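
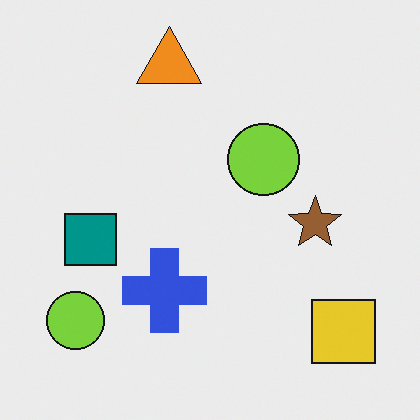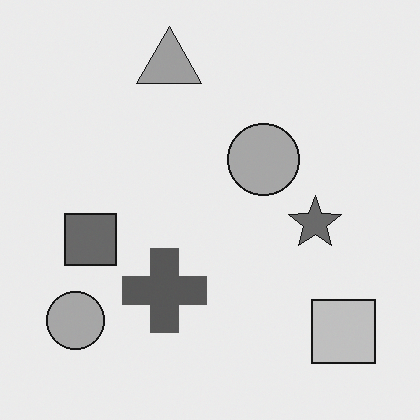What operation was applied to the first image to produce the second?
Converted to grayscale.

All color is removed — every shape is now a shade of grey.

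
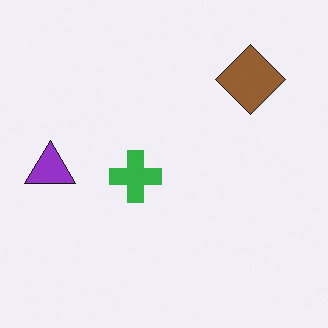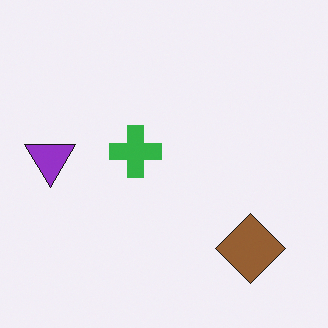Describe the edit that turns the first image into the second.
The image was flipped vertically (top ↔ bottom).

The brown diamond is in the top-right of the first image and the bottom-right of the second — shapes on opposite sides of the horizontal midline have swapped in a mirror flip.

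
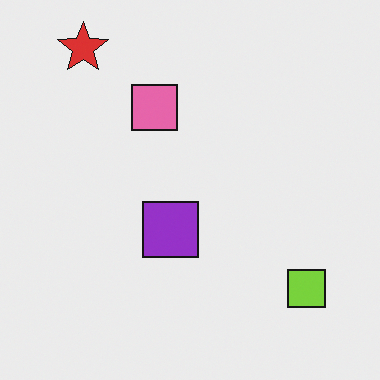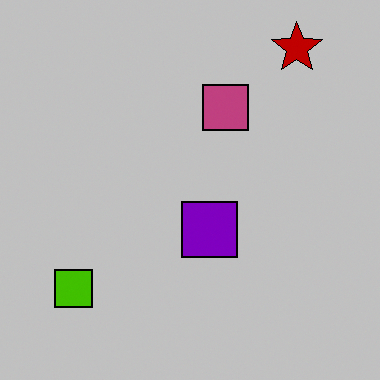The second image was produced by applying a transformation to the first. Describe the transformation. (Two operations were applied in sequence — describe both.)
This is the original image flipped horizontally (left ↔ right), then heavily posterized to just a handful of flat colors.

The lime square is in the bottom-right of the first image and the bottom-left of the second — shapes on opposite sides of the vertical midline have swapped in a mirror flip. Each flat color has snapped to a coarser quantized level — most visibly, the near-white background has dropped to a flat grey.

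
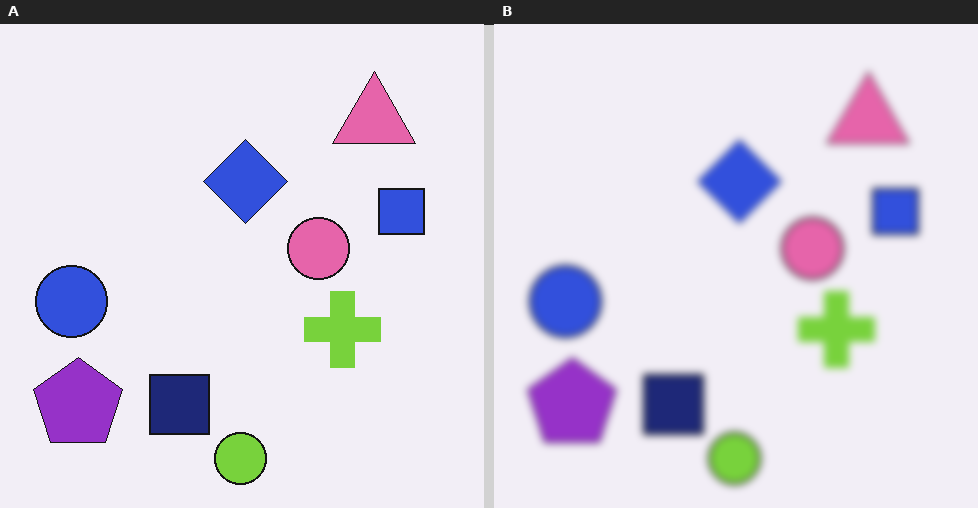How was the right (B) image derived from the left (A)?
It was moderately blurred.

Shape edges and outlines are uniformly softened across the whole image.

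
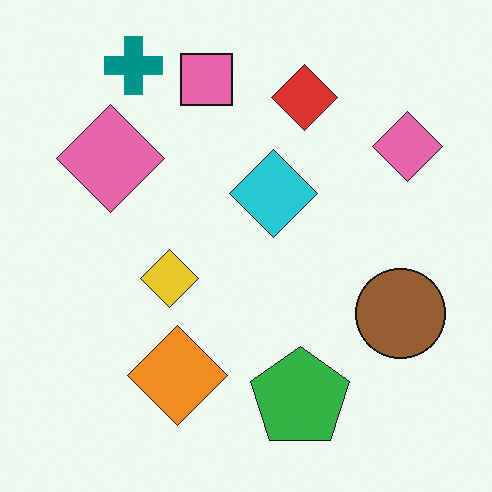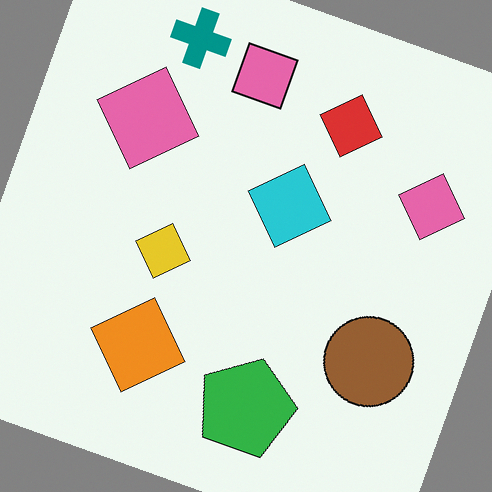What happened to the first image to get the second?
This is the original image rotated clockwise by a clearly visible amount.

Every shape is tilted by the same angle and the image corners show triangular fill wedges — a whole-image rotation by a non-right angle.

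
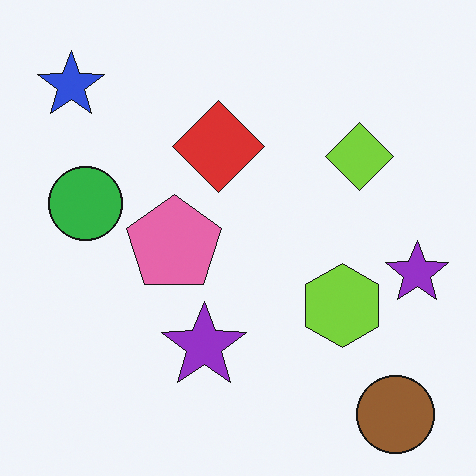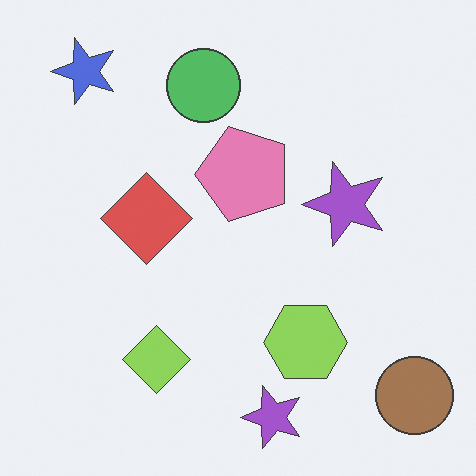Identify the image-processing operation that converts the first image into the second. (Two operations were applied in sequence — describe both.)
It was given slightly reduced contrast, then transposed (reflected across the top-left ↔ bottom-right diagonal).

Tones are pushed toward mid-grey across the whole image — a global contrast change. Shapes have swapped their row and column positions — what was in the top-right is now in the bottom-left — a diagonal reflection.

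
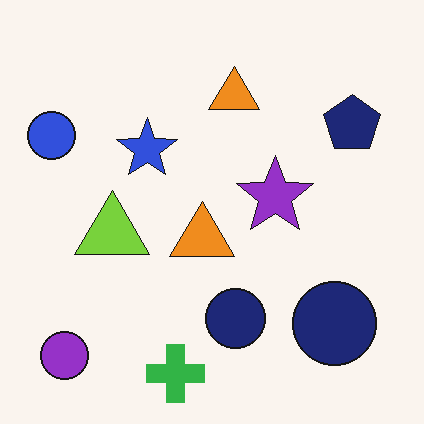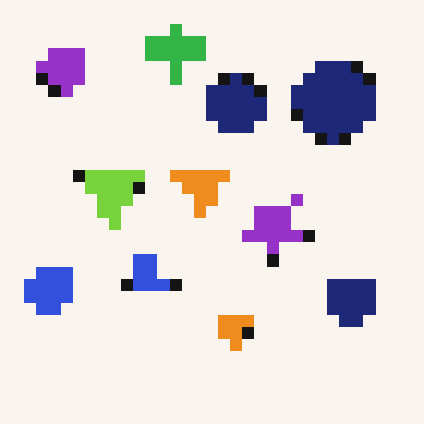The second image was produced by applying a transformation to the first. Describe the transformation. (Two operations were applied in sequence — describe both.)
Flipped vertically (top ↔ bottom), then heavily pixelated into large blocks.

The green cross is in the bottom of the first image and the top of the second — shapes on opposite sides of the horizontal midline have swapped in a mirror flip. Shapes are reduced to large square blocks; fine edges and outlines are lost — a downscale-then-upscale (mosaic) effect.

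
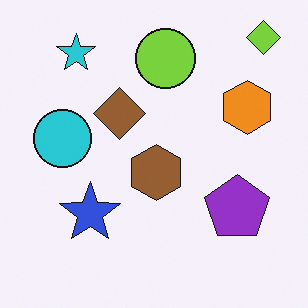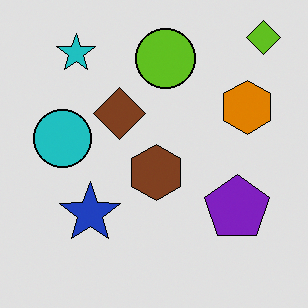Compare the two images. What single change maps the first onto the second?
The image was moderately posterized.

Each flat color has snapped to a coarser quantized level — most visibly, the near-white background has dropped to a flat grey.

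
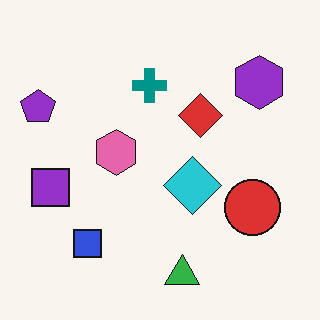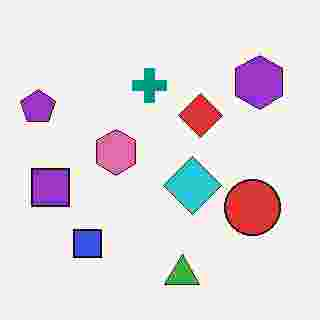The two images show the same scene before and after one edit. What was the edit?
Heavily JPEG-compressed with obvious blocking artifacts.

Blocky 8×8 compression artifacts appear around shape edges and the flat background shows ringing — characteristic JPEG degradation.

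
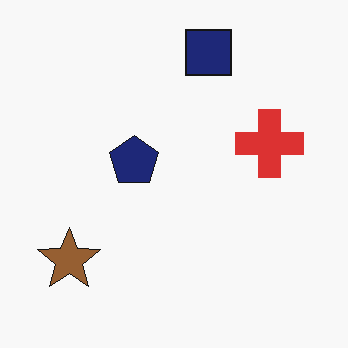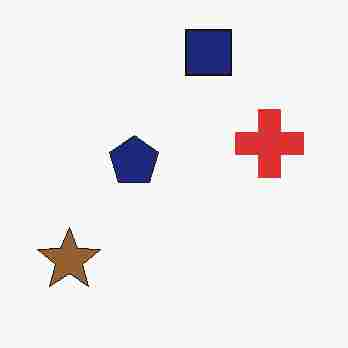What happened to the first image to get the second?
The image was degraded with heavy JPEG compression.

Blocky 8×8 compression artifacts appear around shape edges and the flat background shows ringing — characteristic JPEG degradation.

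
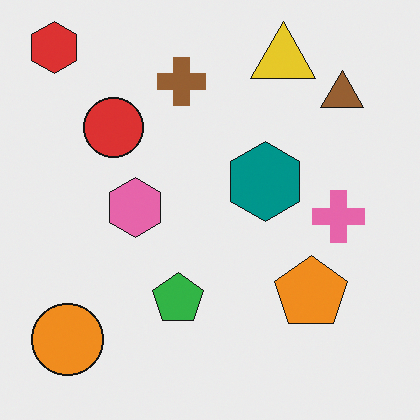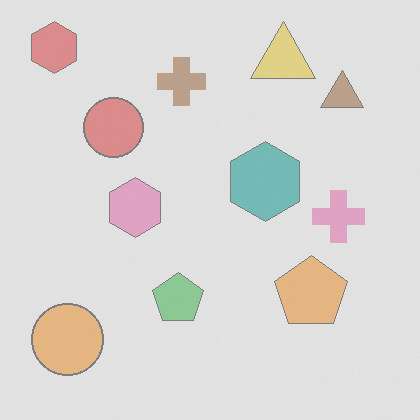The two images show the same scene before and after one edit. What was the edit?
The transformation is: washed out (contrast reduced).

Tones are pushed toward mid-grey across the whole image — a global contrast change.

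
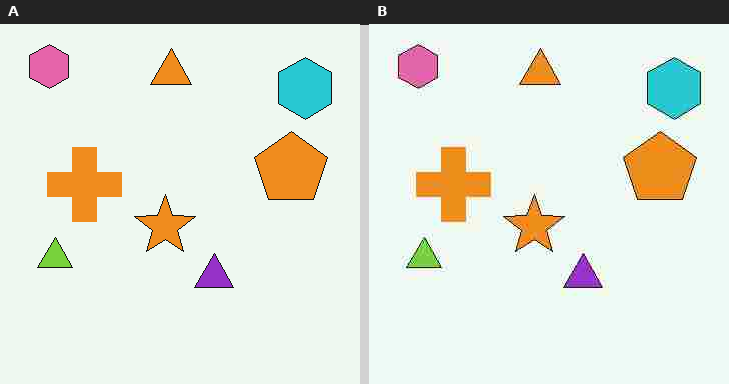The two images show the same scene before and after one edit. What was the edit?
It was degraded with heavy JPEG compression.

Blocky 8×8 compression artifacts appear around shape edges and the flat background shows ringing — characteristic JPEG degradation.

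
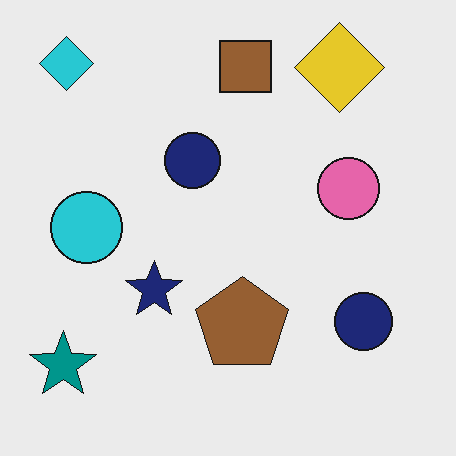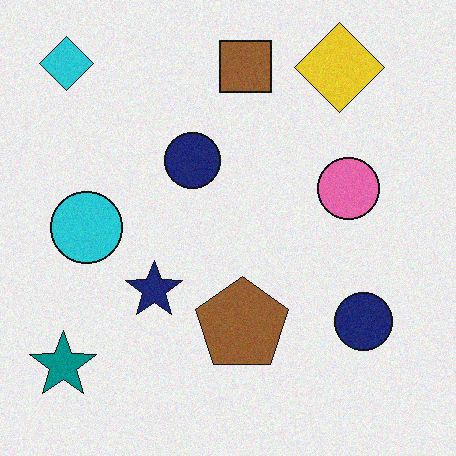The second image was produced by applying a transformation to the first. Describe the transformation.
The transformation is: degraded with subtle gaussian noise.

Random speckle covers the whole image, including the flat background.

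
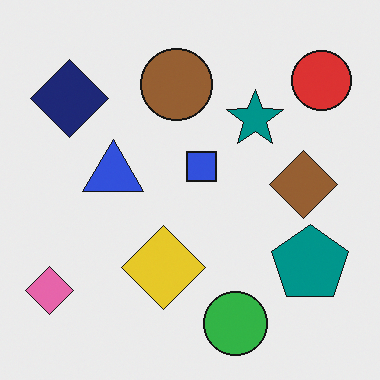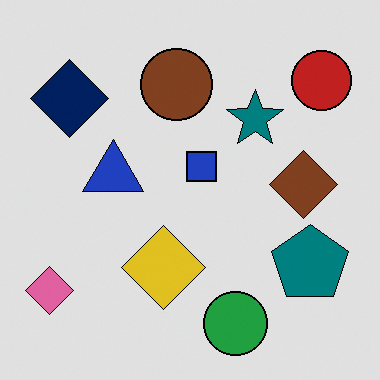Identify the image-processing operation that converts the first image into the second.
The second image is the first moderately posterized.

Each flat color has snapped to a coarser quantized level — most visibly, the near-white background has dropped to a flat grey.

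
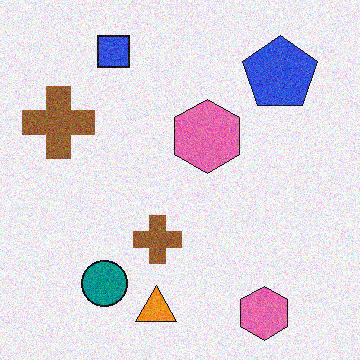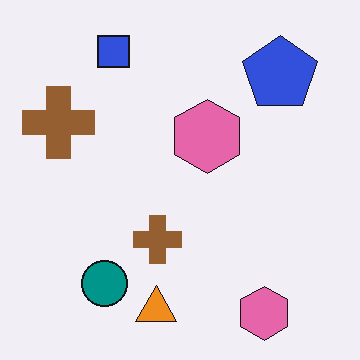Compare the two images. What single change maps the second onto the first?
This is the original image degraded with visible gaussian noise.

Random speckle covers the whole image, including the flat background.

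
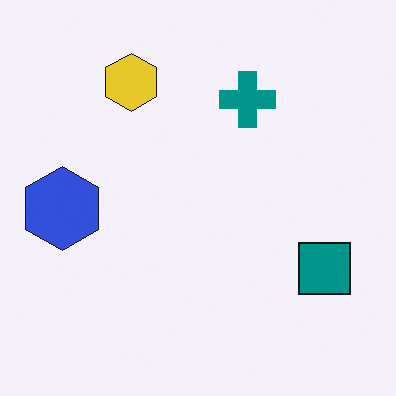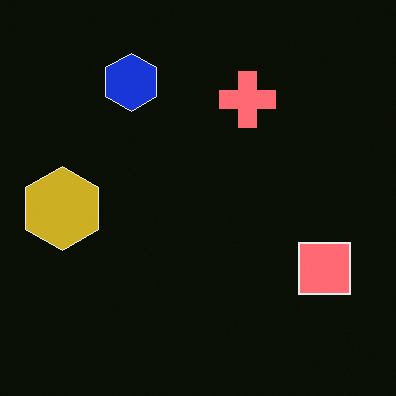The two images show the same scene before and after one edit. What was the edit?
The second image is the first color-inverted (negative).

The light background has become dark and every shape's color is its complement — a photographic negative.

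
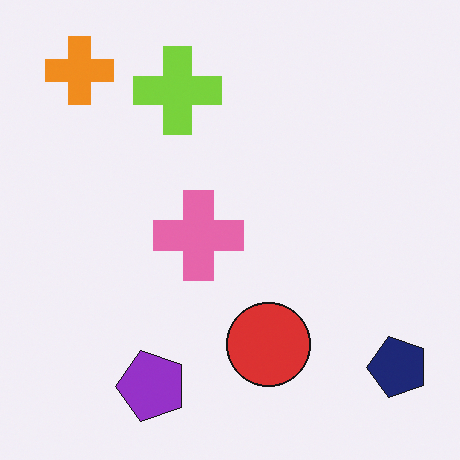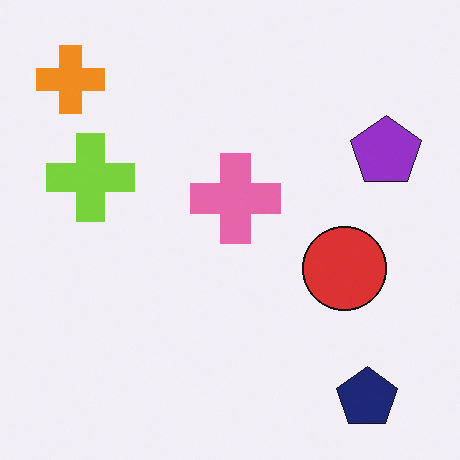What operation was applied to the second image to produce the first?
It was transposed (reflected across the top-left ↔ bottom-right diagonal).

Shapes have swapped their row and column positions — what was in the top-right is now in the bottom-left — a diagonal reflection.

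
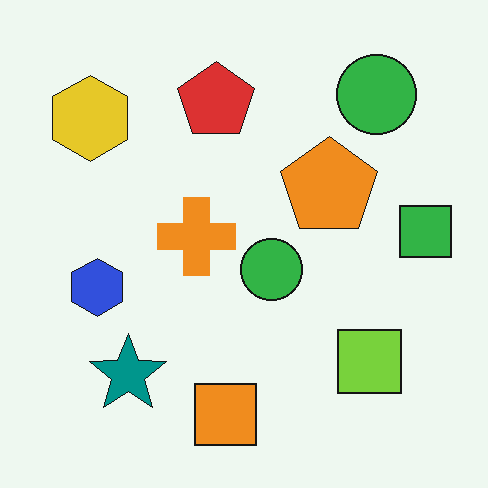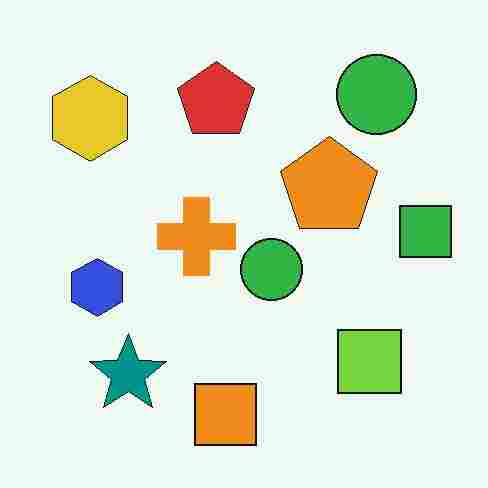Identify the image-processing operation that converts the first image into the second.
It was heavily JPEG-compressed with obvious blocking artifacts.

Blocky 8×8 compression artifacts appear around shape edges and the flat background shows ringing — characteristic JPEG degradation.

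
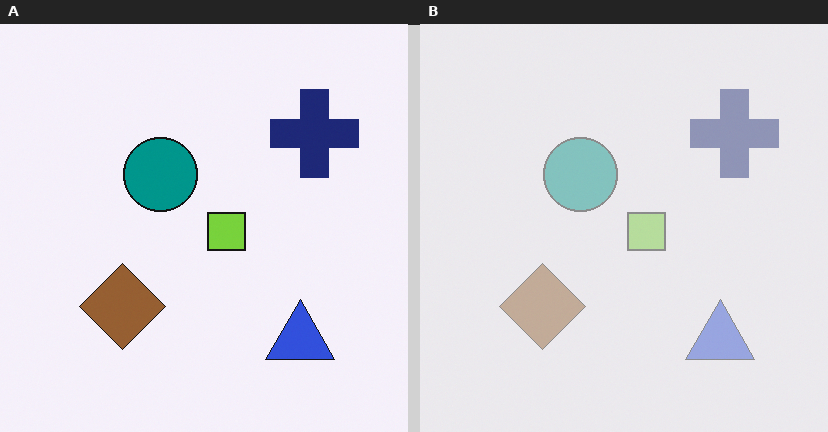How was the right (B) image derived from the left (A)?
Given much lower contrast.

Tones are pushed toward mid-grey across the whole image — a global contrast change.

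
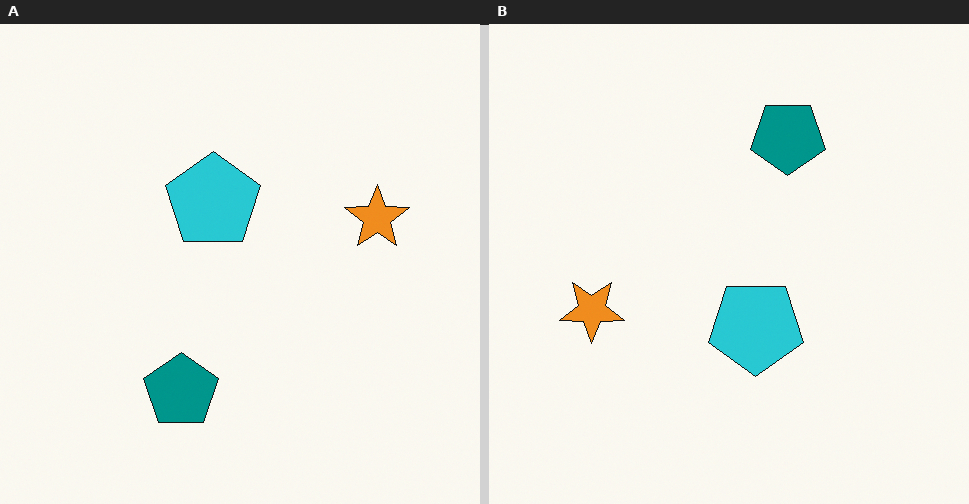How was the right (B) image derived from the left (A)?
The image was rotated 180°.

The orange star sits in the right of the left (A) image and the left of the right (B) — consistent with a whole-image 180° rotation.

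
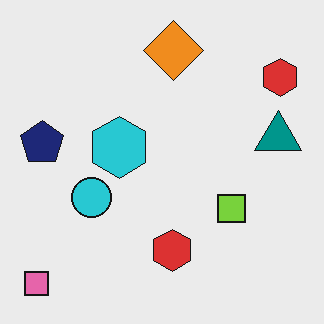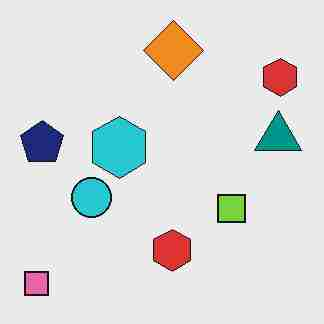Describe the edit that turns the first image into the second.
The second image is the first heavily JPEG-compressed with obvious blocking artifacts.

Blocky 8×8 compression artifacts appear around shape edges and the flat background shows ringing — characteristic JPEG degradation.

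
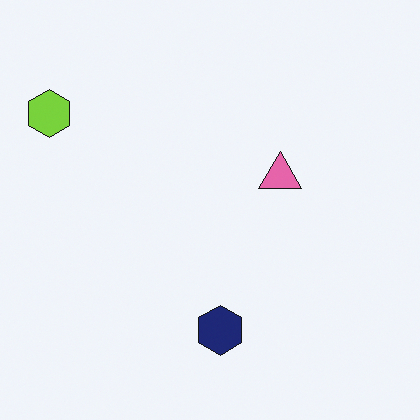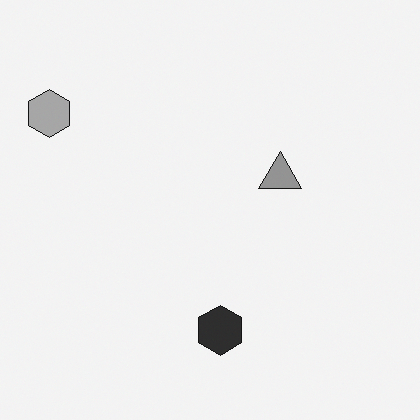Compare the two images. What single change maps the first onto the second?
The transformation is: converted to grayscale.

All color is removed — every shape is now a shade of grey.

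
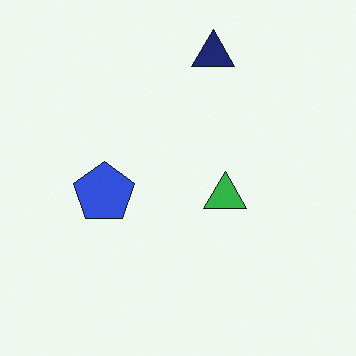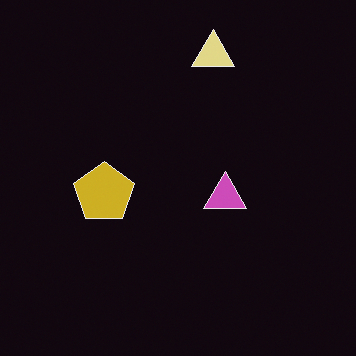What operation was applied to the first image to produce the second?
The second image is the first color-inverted (negative).

The light background has become dark and every shape's color is its complement — a photographic negative.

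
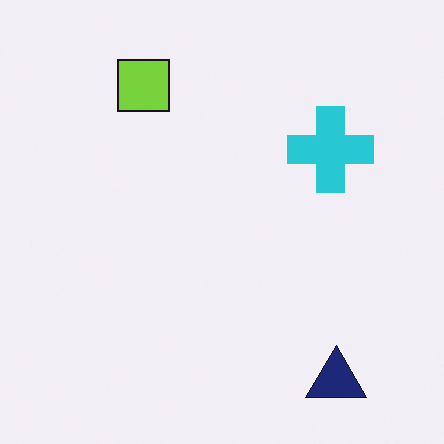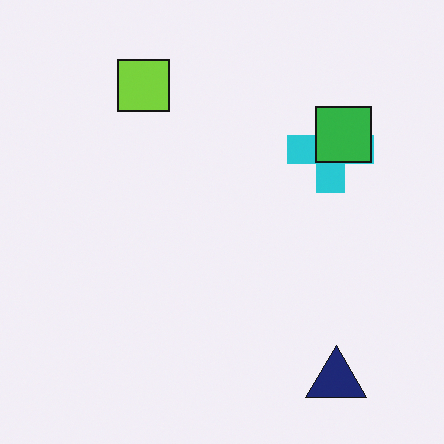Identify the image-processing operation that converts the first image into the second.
Overlaid with an additional green square.

A green square appears in the second image that is absent from the first.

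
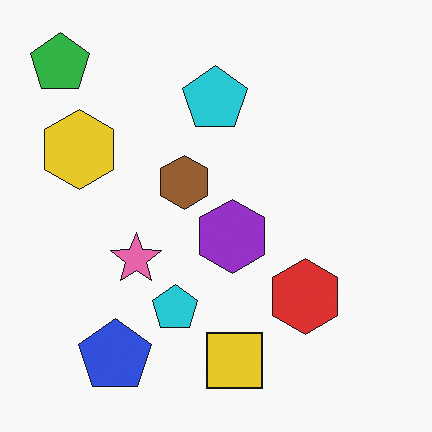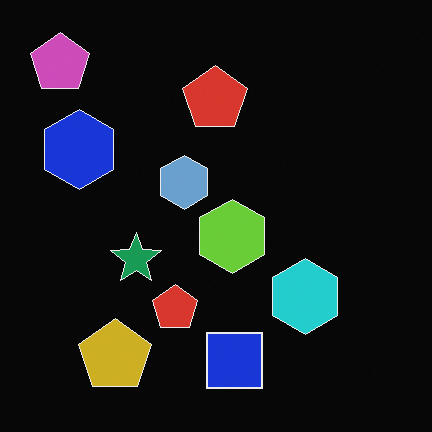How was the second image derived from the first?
It was color-inverted (negative).

The light background has become dark and every shape's color is its complement — a photographic negative.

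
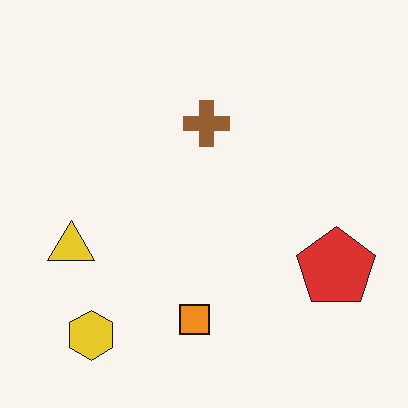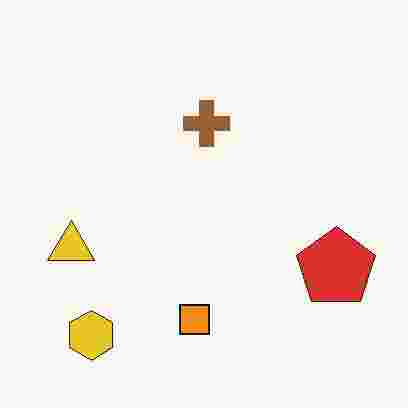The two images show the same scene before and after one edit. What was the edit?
The transformation is: heavily JPEG-compressed with obvious blocking artifacts.

Blocky 8×8 compression artifacts appear around shape edges and the flat background shows ringing — characteristic JPEG degradation.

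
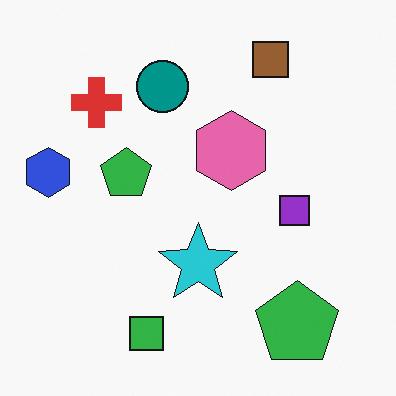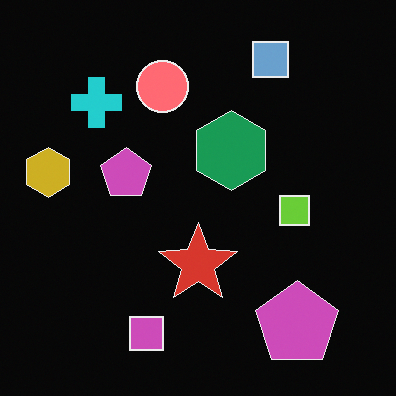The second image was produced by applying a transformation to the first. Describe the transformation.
It was color-inverted (negative).

The light background has become dark and every shape's color is its complement — a photographic negative.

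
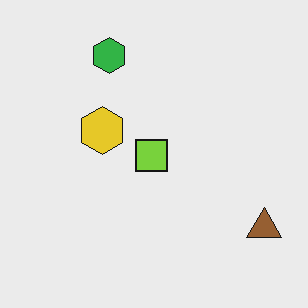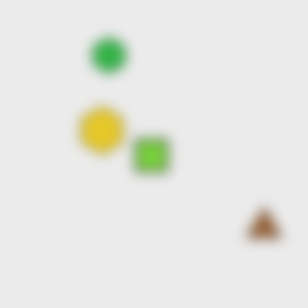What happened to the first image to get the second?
The second image is the first strongly gaussian-blurred.

Shape edges and outlines are uniformly softened across the whole image.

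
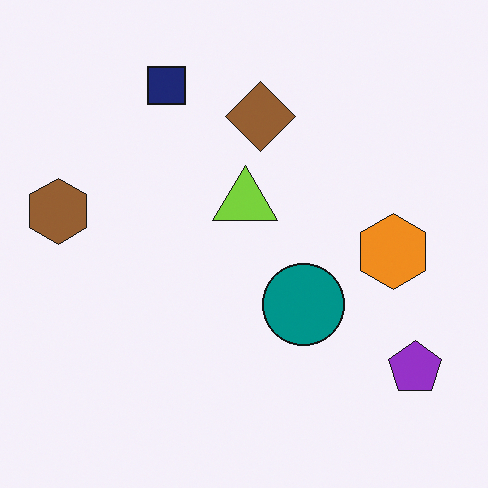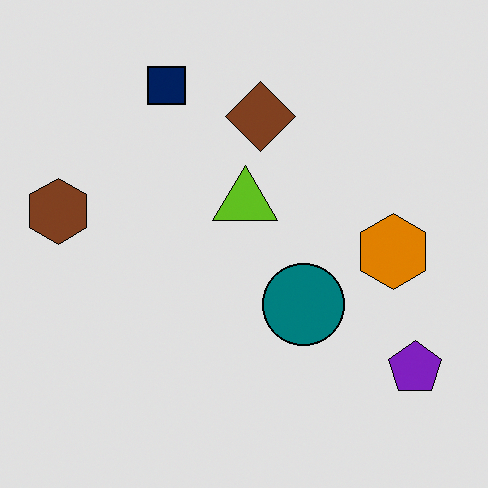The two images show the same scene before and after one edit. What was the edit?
The image was moderately posterized.

Each flat color has snapped to a coarser quantized level — most visibly, the near-white background has dropped to a flat grey.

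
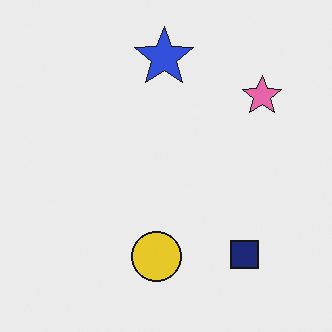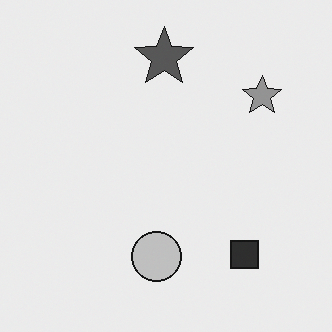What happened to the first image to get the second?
The second image is the first converted to grayscale.

All color is removed — every shape is now a shade of grey.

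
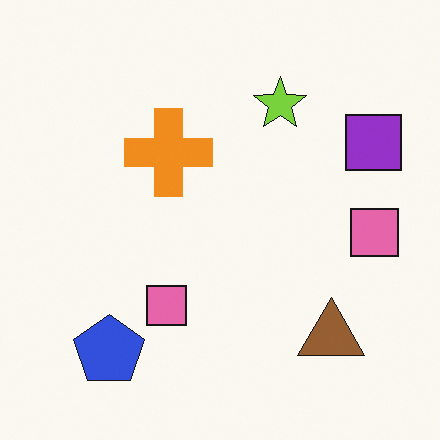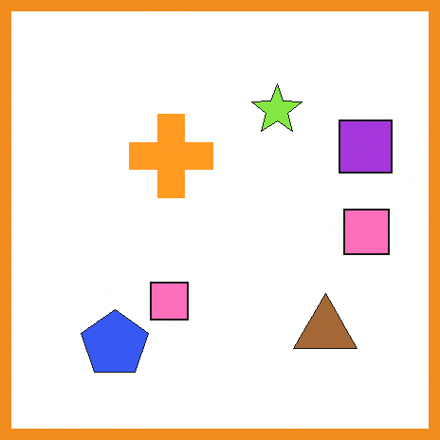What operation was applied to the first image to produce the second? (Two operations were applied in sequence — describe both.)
The second image is the first brightened a little, then framed with a orange border.

Every pixel — background and shapes alike — is uniformly brightened. A solid orange frame runs around the edge of the second image, with the content slightly shrunk inside it.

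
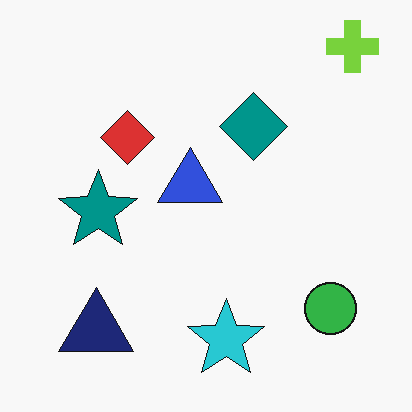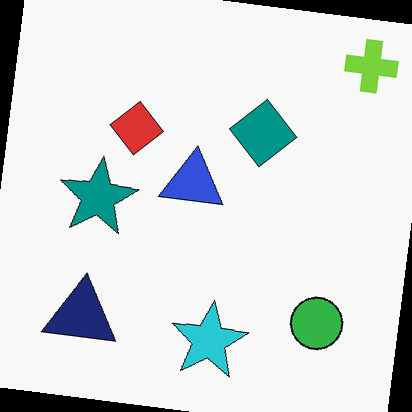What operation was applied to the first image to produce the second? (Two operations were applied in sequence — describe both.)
This is the original image rotated clockwise by a small amount, then given moderate JPEG compression.

Every shape is tilted by the same angle and the image corners show triangular fill wedges — a whole-image rotation by a non-right angle. Blocky 8×8 compression artifacts appear around shape edges and the flat background shows ringing — characteristic JPEG degradation.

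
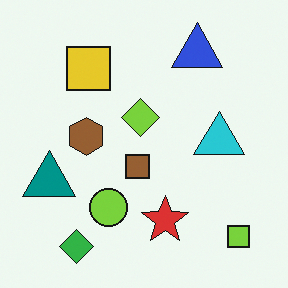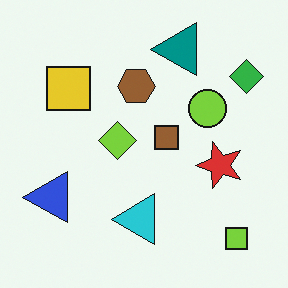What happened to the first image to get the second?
This is the original image transposed (reflected across the top-left ↔ bottom-right diagonal).

Shapes have swapped their row and column positions — what was in the top-right is now in the bottom-left — a diagonal reflection.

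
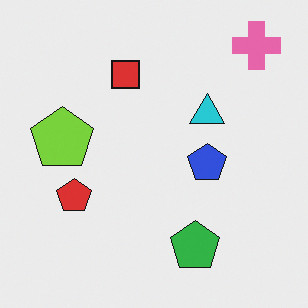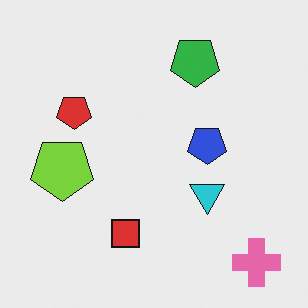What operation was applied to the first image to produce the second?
The second image is the first flipped vertically (top ↔ bottom).

The pink cross is in the top-right of the first image and the bottom-right of the second — shapes on opposite sides of the horizontal midline have swapped in a mirror flip.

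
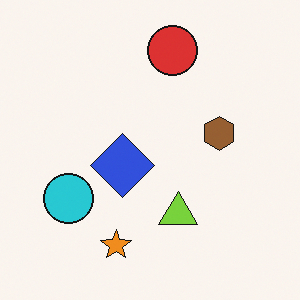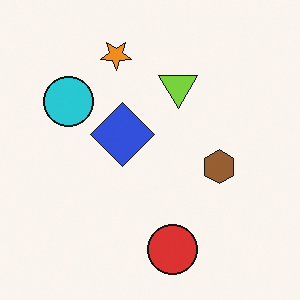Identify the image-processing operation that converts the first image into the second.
The second image is the first flipped vertically (top ↔ bottom).

The red circle is in the top of the first image and the bottom of the second — shapes on opposite sides of the horizontal midline have swapped in a mirror flip.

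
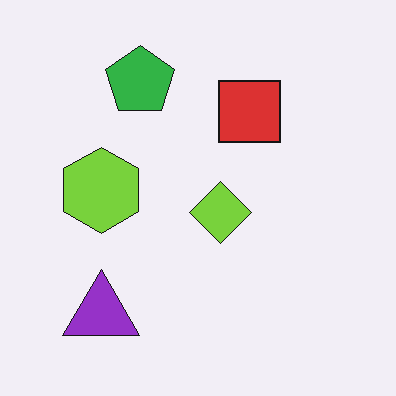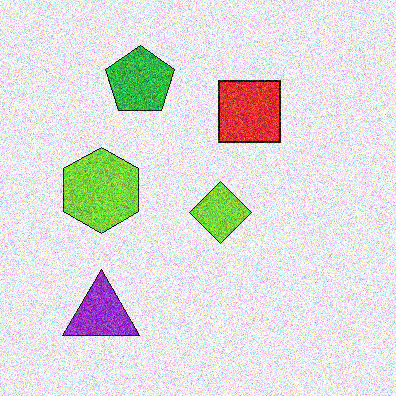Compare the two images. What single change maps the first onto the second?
Degraded with strong gaussian noise.

Random speckle covers the whole image, including the flat background.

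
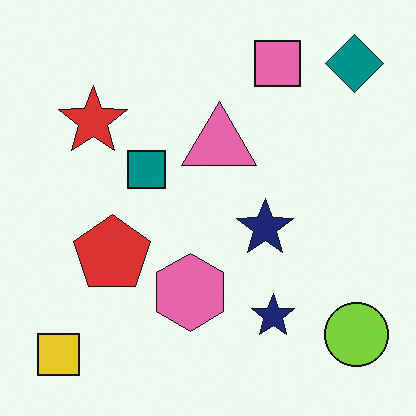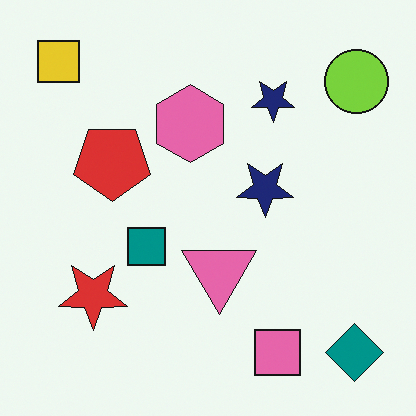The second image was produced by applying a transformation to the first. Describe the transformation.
The second image is the first flipped vertically (top ↔ bottom).

The yellow square is in the bottom-left of the first image and the top-left of the second — shapes on opposite sides of the horizontal midline have swapped in a mirror flip.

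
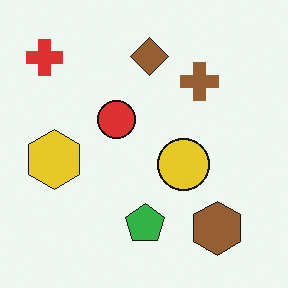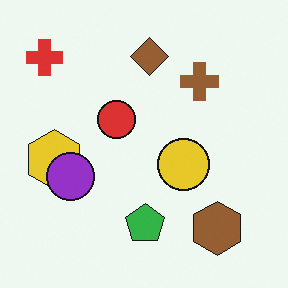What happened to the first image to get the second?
It was overlaid with an additional purple circle.

A purple circle appears in the second image that is absent from the first.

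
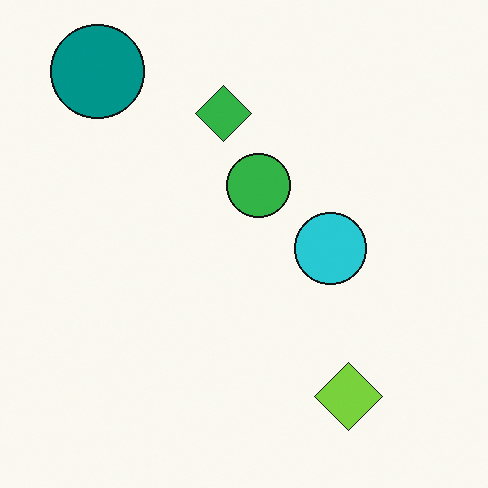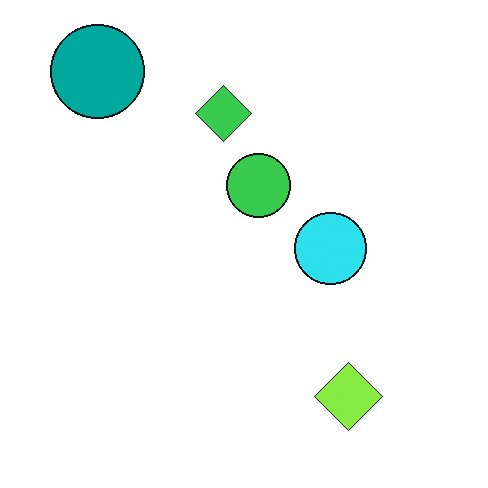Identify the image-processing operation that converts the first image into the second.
It was slightly brightened.

Every pixel — background and shapes alike — is uniformly brightened.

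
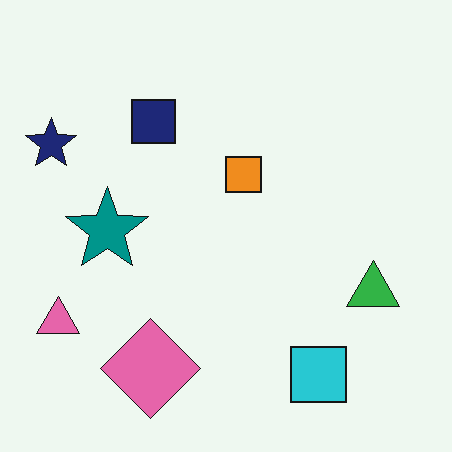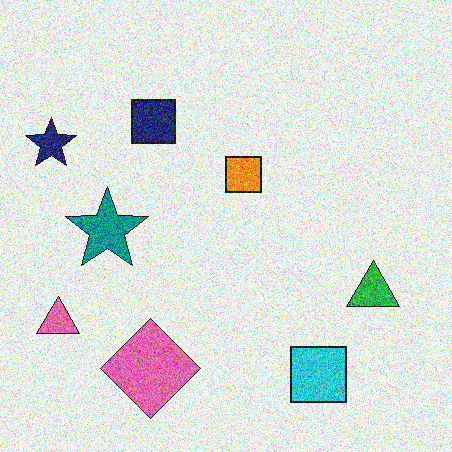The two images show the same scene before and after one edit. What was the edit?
It was degraded with strong gaussian noise.

Random speckle covers the whole image, including the flat background.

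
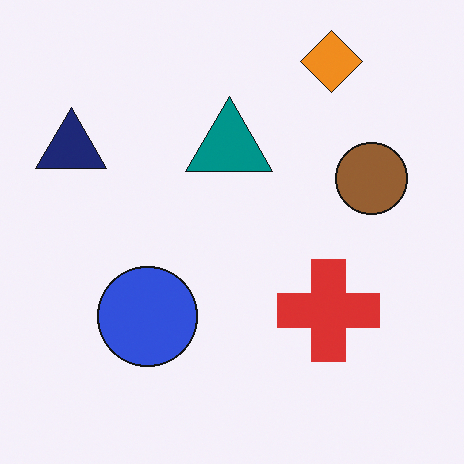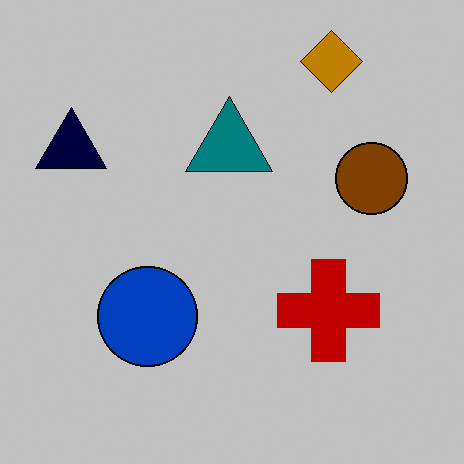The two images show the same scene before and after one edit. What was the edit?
The second image is the first heavily posterized to just a handful of flat colors.

Each flat color has snapped to a coarser quantized level — most visibly, the near-white background has dropped to a flat grey.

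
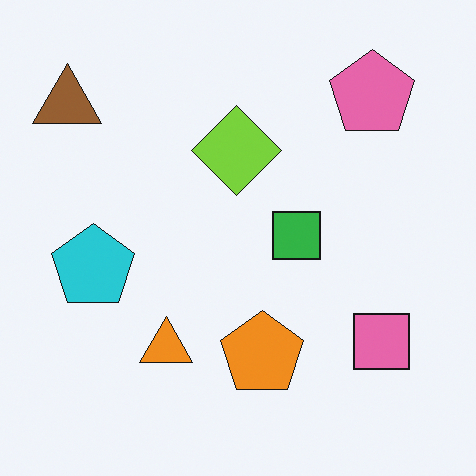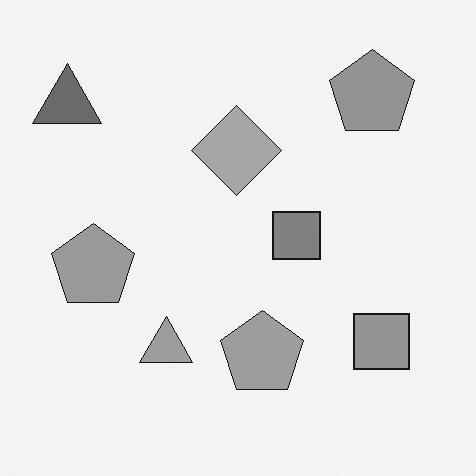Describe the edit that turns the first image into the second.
The image was converted to grayscale.

All color is removed — every shape is now a shade of grey.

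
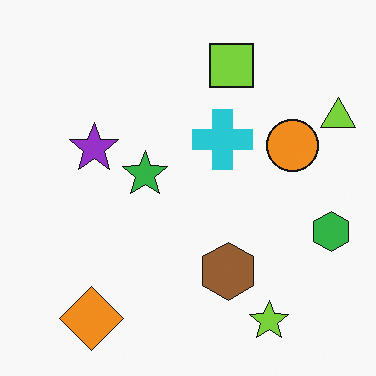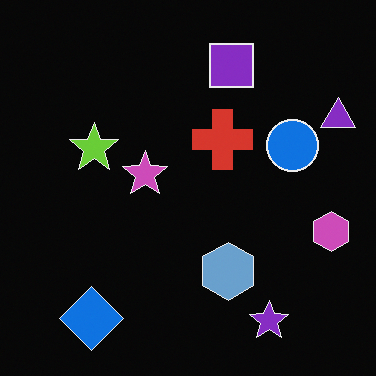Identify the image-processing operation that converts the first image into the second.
The transformation is: color-inverted (negative).

The light background has become dark and every shape's color is its complement — a photographic negative.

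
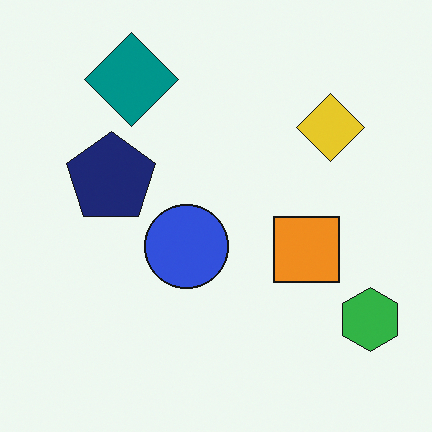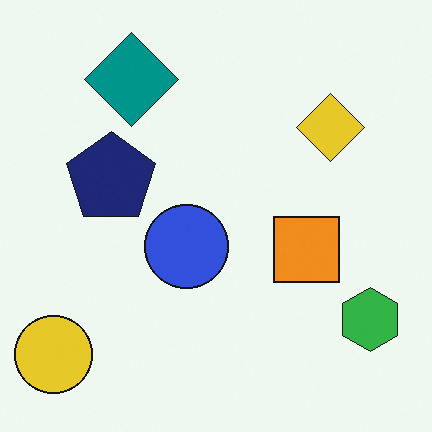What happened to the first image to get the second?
This is the original image overlaid with an additional yellow circle.

A yellow circle appears in the second image that is absent from the first.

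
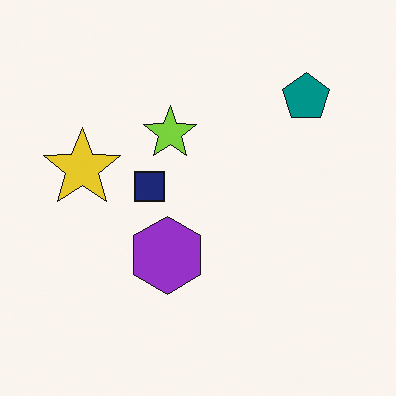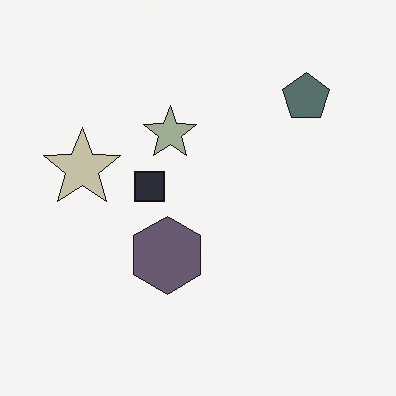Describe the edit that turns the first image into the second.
The image was heavily desaturated.

All colors are more muted and greyish — a global saturation change.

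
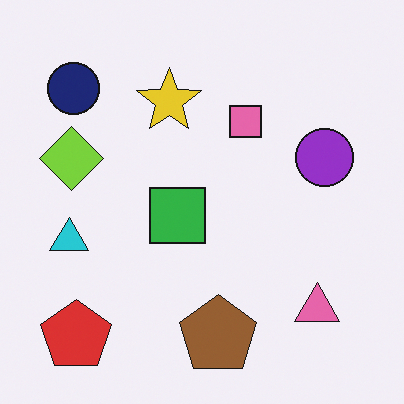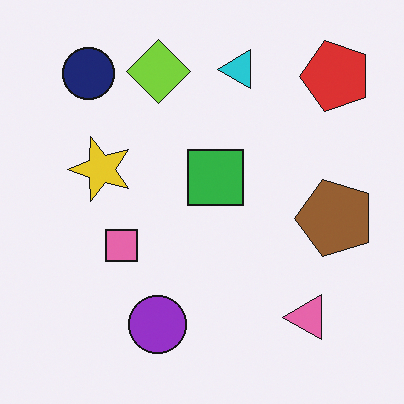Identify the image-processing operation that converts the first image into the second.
Transposed (reflected across the top-left ↔ bottom-right diagonal).

Shapes have swapped their row and column positions — what was in the top-right is now in the bottom-left — a diagonal reflection.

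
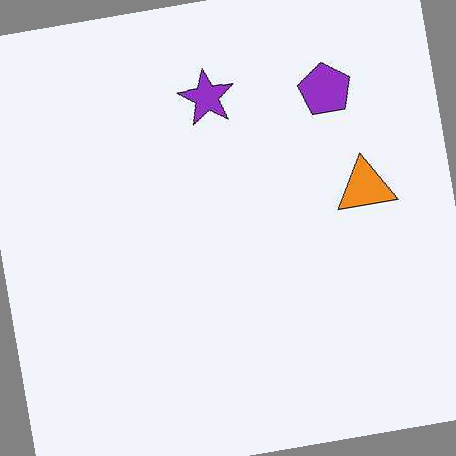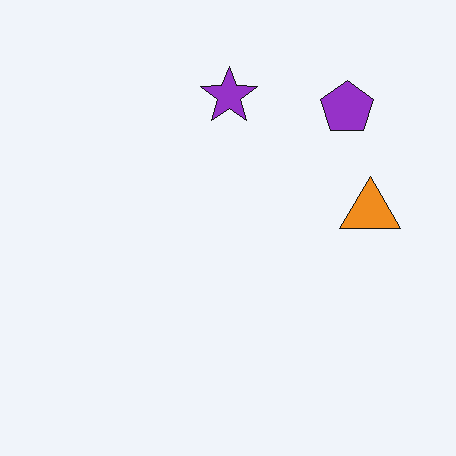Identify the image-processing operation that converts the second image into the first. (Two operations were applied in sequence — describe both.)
Given moderate JPEG compression, then rotated counter-clockwise by a slight angle.

Blocky 8×8 compression artifacts appear around shape edges and the flat background shows ringing — characteristic JPEG degradation. Every shape is tilted by the same angle and the image corners show triangular fill wedges — a whole-image rotation by a non-right angle.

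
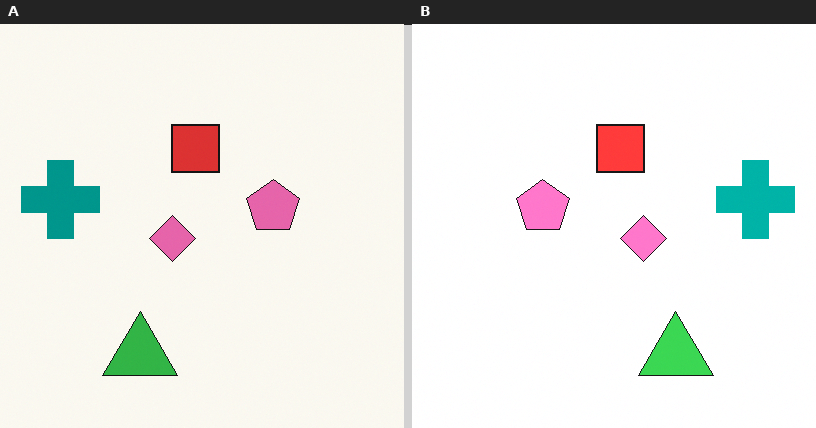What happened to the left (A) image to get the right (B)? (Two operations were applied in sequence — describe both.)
Brightened a little, then flipped horizontally (left ↔ right).

Every pixel — background and shapes alike — is uniformly brightened. The teal cross is in the left of the left (A) image and the right of the right (B) — shapes on opposite sides of the vertical midline have swapped in a mirror flip.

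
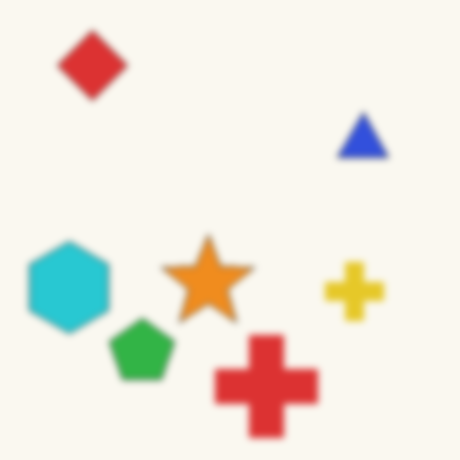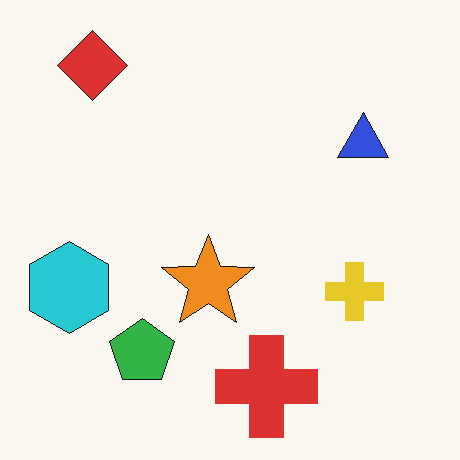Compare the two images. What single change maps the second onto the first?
The image was moderately blurred.

Shape edges and outlines are uniformly softened across the whole image.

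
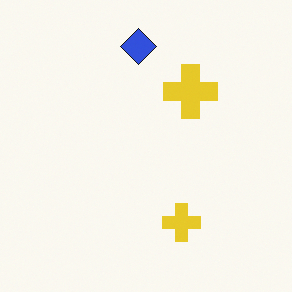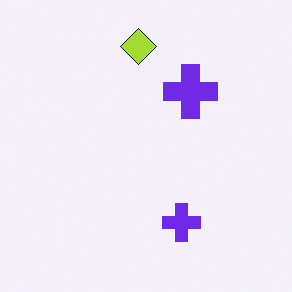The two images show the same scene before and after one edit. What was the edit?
This is the original image hue-shifted by a large amount.

Every shape's color has rotated by the same amount around the hue wheel — a uniform hue shift.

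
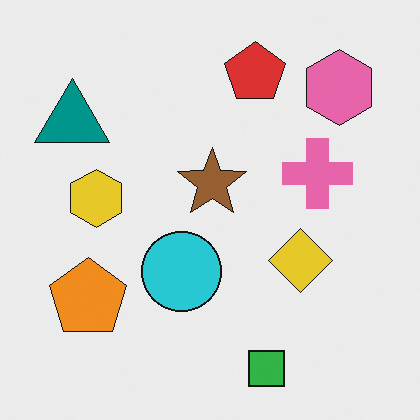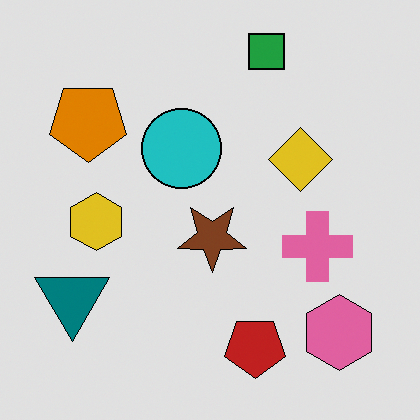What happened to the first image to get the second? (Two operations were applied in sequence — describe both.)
Flipped vertically (top ↔ bottom), then posterized to a reduced palette.

The green square is in the bottom of the first image and the top of the second — shapes on opposite sides of the horizontal midline have swapped in a mirror flip. Each flat color has snapped to a coarser quantized level — most visibly, the near-white background has dropped to a flat grey.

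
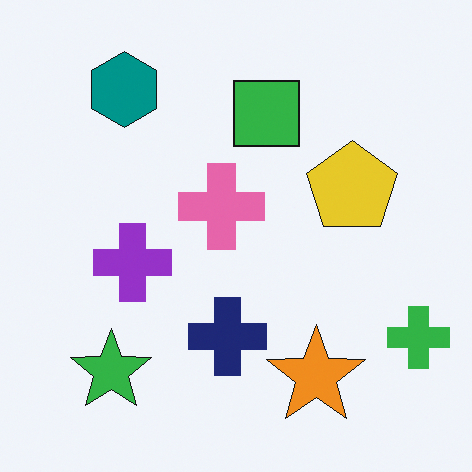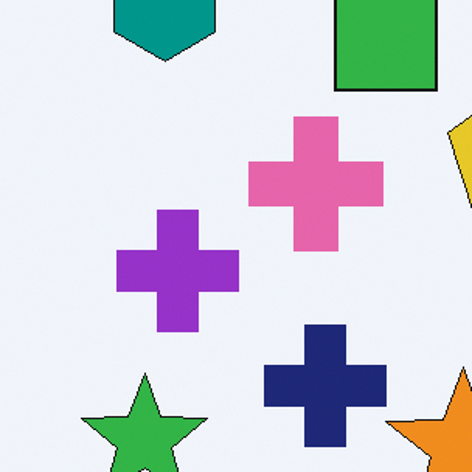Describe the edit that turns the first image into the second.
The second image is the first cropped to a modestly smaller region and rescaled.

The visible shapes are larger and the field of view is narrower; shapes near the original edges may be partly or wholly outside the frame — a crop-and-rescale.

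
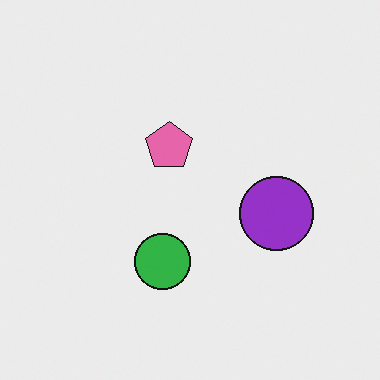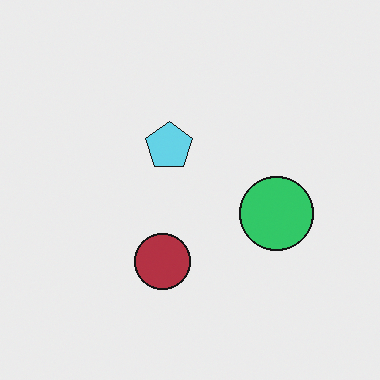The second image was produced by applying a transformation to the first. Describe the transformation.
The transformation is: hue-shifted by a large amount.

Every shape's color has rotated by the same amount around the hue wheel — a uniform hue shift.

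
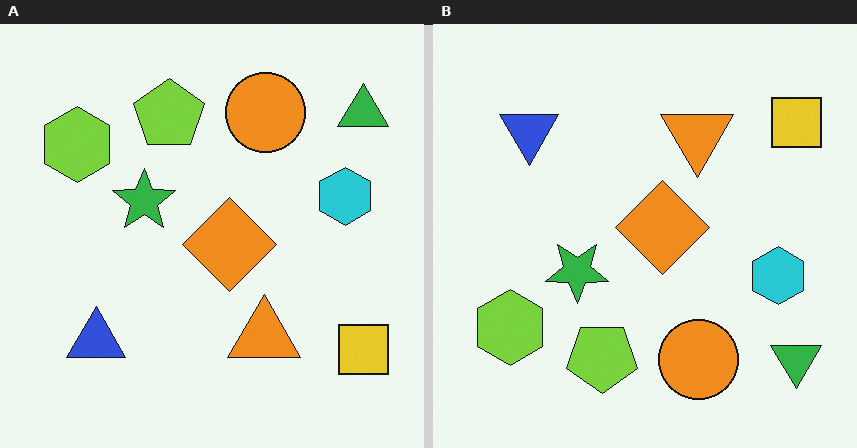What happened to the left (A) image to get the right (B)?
The transformation is: flipped vertically (top ↔ bottom).

The orange circle is in the top of the left (A) image and the bottom of the right (B) — shapes on opposite sides of the horizontal midline have swapped in a mirror flip.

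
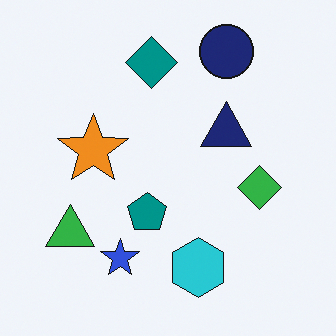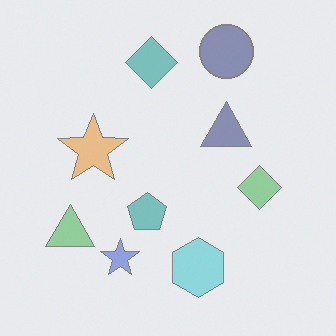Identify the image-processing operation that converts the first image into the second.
This is the original image washed out (contrast reduced).

Tones are pushed toward mid-grey across the whole image — a global contrast change.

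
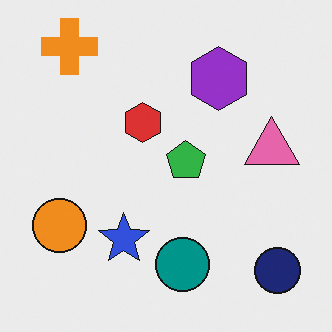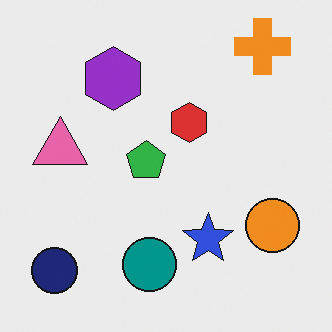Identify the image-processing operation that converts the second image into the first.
Flipped horizontally (left ↔ right).

The navy circle is in the bottom-left of the second image and the bottom-right of the first — shapes on opposite sides of the vertical midline have swapped in a mirror flip.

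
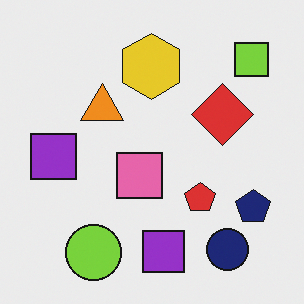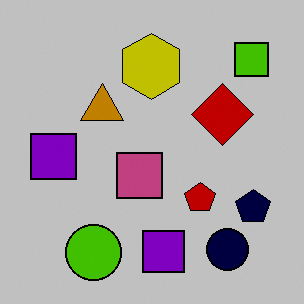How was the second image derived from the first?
The transformation is: aggressively posterized.

Each flat color has snapped to a coarser quantized level — most visibly, the near-white background has dropped to a flat grey.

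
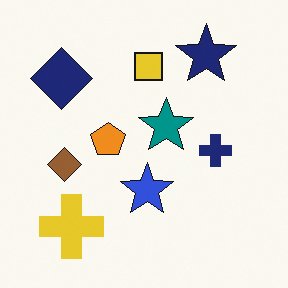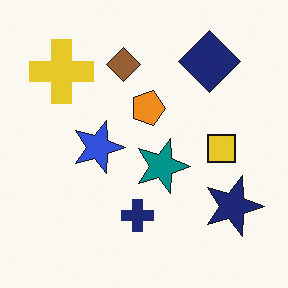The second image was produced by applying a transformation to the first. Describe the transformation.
The image was rotated 90° clockwise.

The yellow cross sits in the bottom-left of the first image and the top-left of the second — consistent with a whole-image 90° clockwise rotation.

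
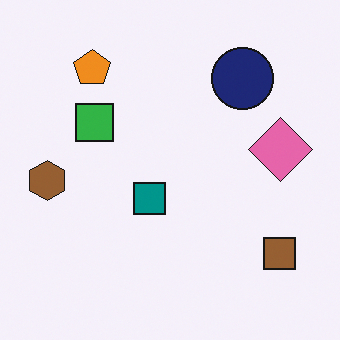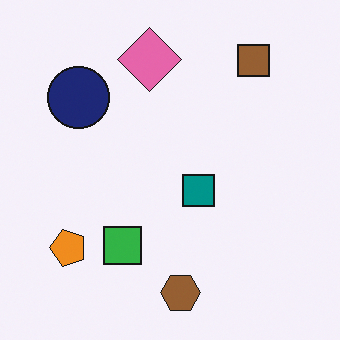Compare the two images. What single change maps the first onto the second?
The transformation is: rotated 90° counter-clockwise.

The brown square sits in the bottom-right of the first image and the top-right of the second — consistent with a whole-image 90° counter-clockwise rotation.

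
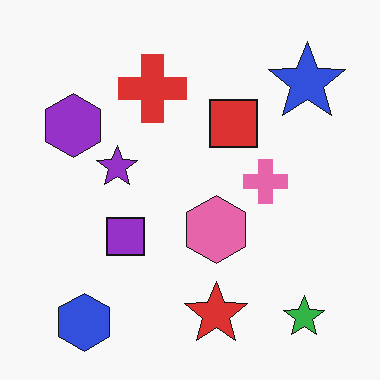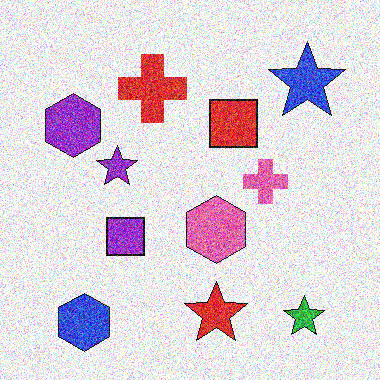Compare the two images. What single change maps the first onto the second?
The second image is the first degraded with a thick layer of grain.

Random speckle covers the whole image, including the flat background.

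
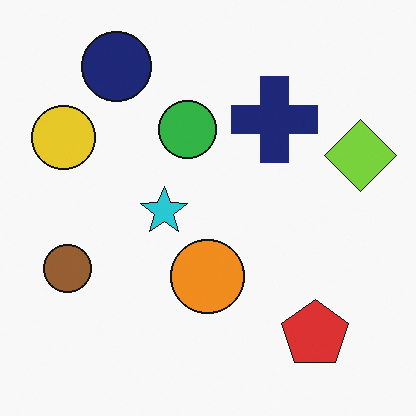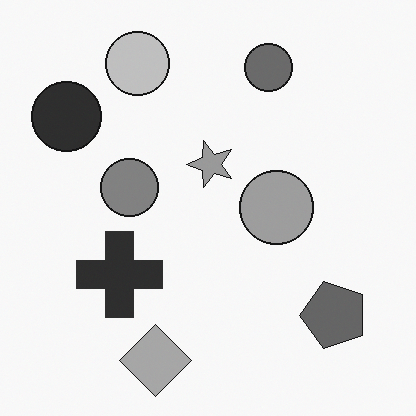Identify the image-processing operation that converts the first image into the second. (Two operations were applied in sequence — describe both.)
The second image is the first converted to grayscale, then transposed (reflected across the top-left ↔ bottom-right diagonal).

All color is removed — every shape is now a shade of grey. Shapes have swapped their row and column positions — what was in the top-right is now in the bottom-left — a diagonal reflection.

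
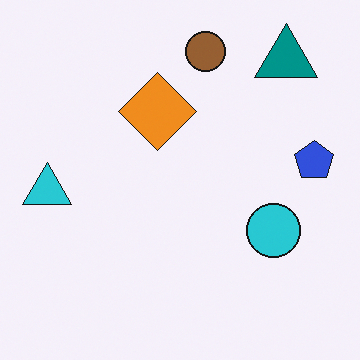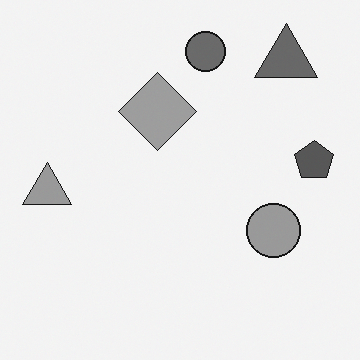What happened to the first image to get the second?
It was converted to grayscale.

All color is removed — every shape is now a shade of grey.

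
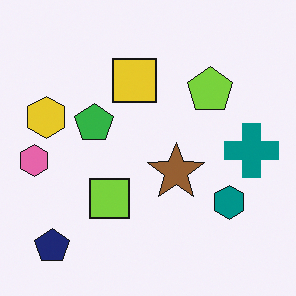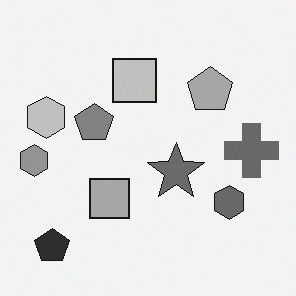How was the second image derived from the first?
Converted to grayscale.

All color is removed — every shape is now a shade of grey.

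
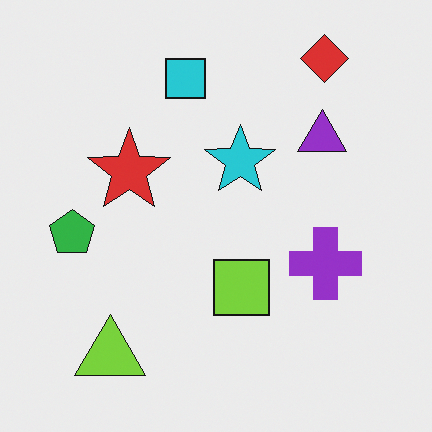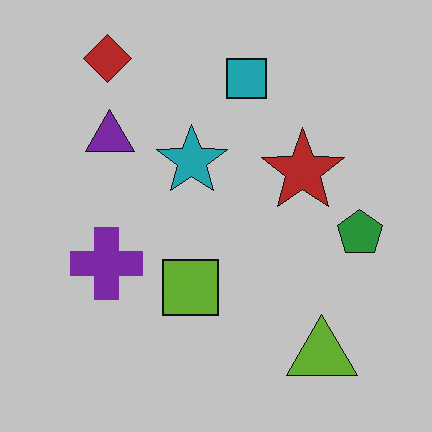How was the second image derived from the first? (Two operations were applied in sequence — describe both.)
The image was slightly darkened, then flipped horizontally (left ↔ right).

Every pixel — background and shapes alike — is uniformly darkened. The green pentagon is in the left of the first image and the right of the second — shapes on opposite sides of the vertical midline have swapped in a mirror flip.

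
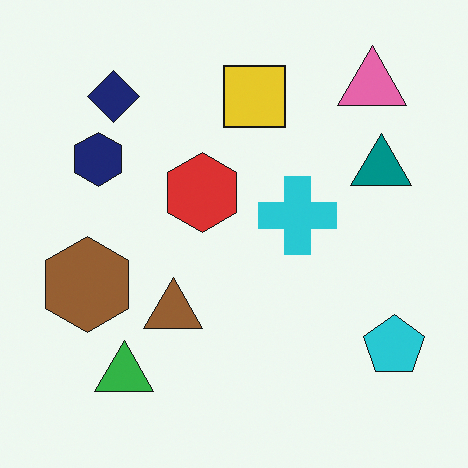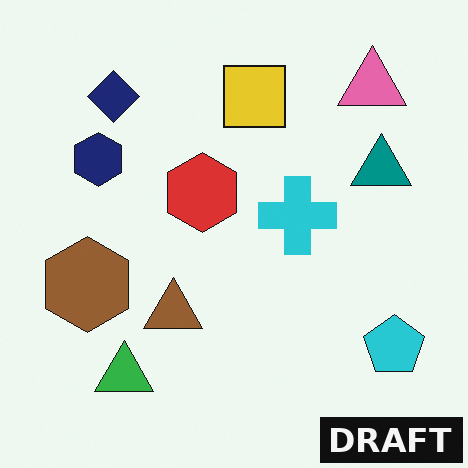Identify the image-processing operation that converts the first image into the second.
The transformation is: watermarked with the text "DRAFT" in the lower-right corner.

A dark label reading "DRAFT" appears in the lower-right corner.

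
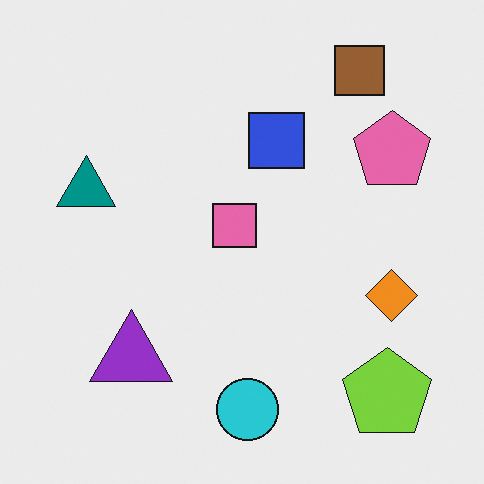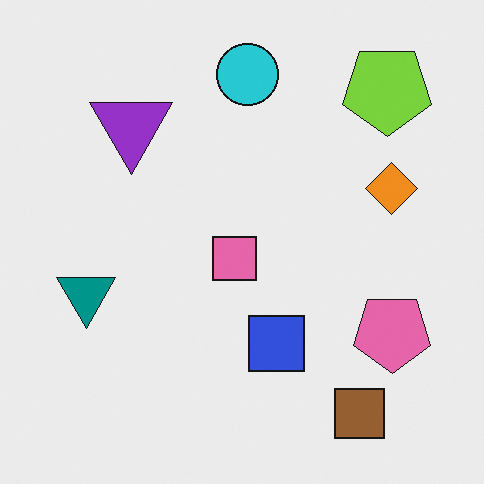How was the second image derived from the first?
The second image is the first flipped vertically (top ↔ bottom).

The brown square is in the top-right of the first image and the bottom-right of the second — shapes on opposite sides of the horizontal midline have swapped in a mirror flip.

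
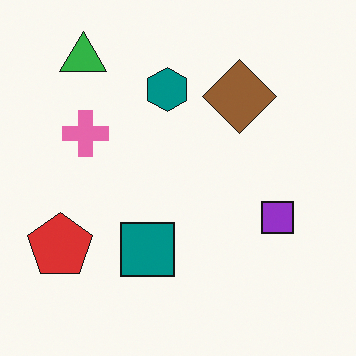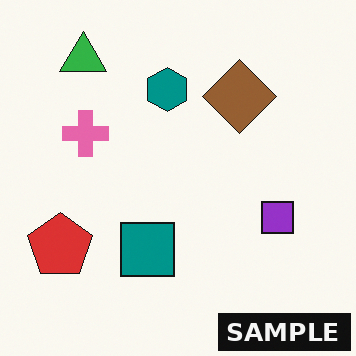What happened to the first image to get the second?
The second image is the first watermarked with the text "SAMPLE" in the lower-right corner.

A dark label reading "SAMPLE" appears in the lower-right corner.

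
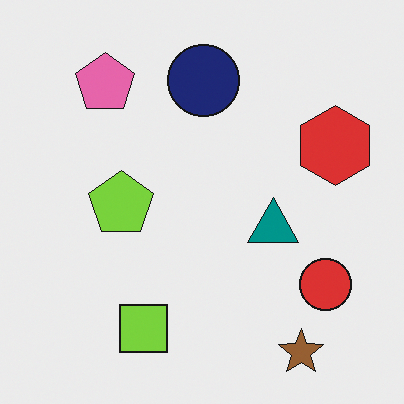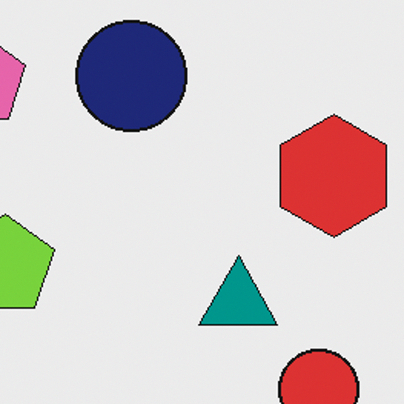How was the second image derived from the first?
The transformation is: cropped to a modestly smaller region and rescaled.

The visible shapes are larger and the field of view is narrower; shapes near the original edges may be partly or wholly outside the frame — a crop-and-rescale.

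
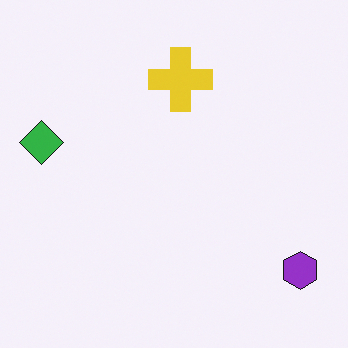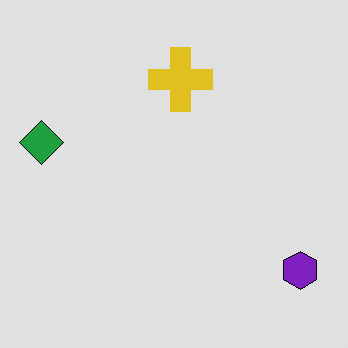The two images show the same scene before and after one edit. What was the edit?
It was moderately posterized.

Each flat color has snapped to a coarser quantized level — most visibly, the near-white background has dropped to a flat grey.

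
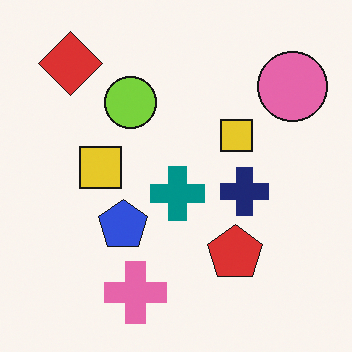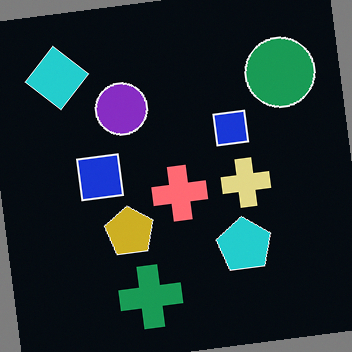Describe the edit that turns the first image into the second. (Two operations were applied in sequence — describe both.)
This is the original image rotated counter-clockwise by a few degrees, then color-inverted (negative).

Every shape is tilted by the same angle and the image corners show triangular fill wedges — a whole-image rotation by a non-right angle. The light background has become dark and every shape's color is its complement — a photographic negative.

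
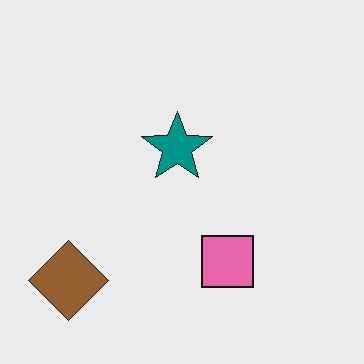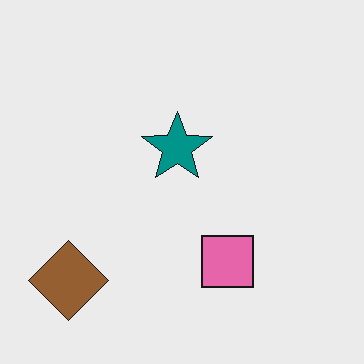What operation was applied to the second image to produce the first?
JPEG-compressed with visible artifacts.

Blocky 8×8 compression artifacts appear around shape edges and the flat background shows ringing — characteristic JPEG degradation.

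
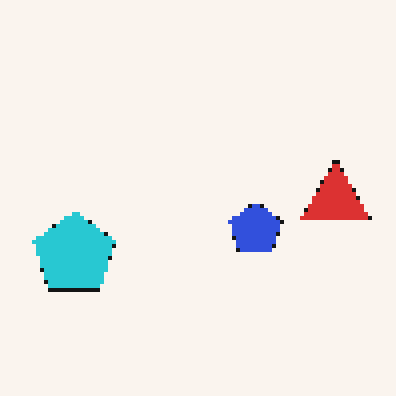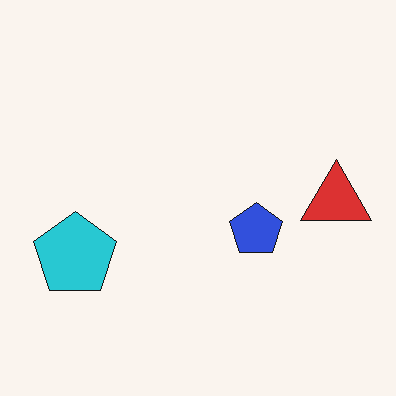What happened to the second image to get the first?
Lightly pixelated (a mild mosaic effect).

Shapes are reduced to large square blocks; fine edges and outlines are lost — a downscale-then-upscale (mosaic) effect.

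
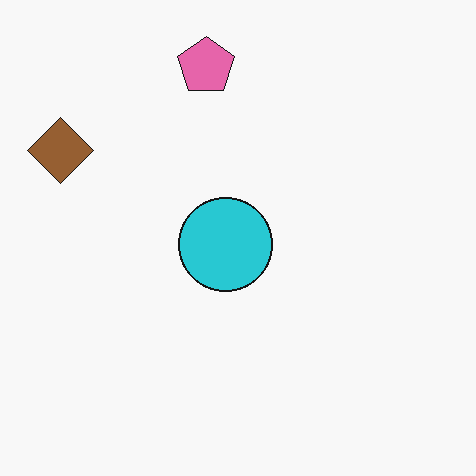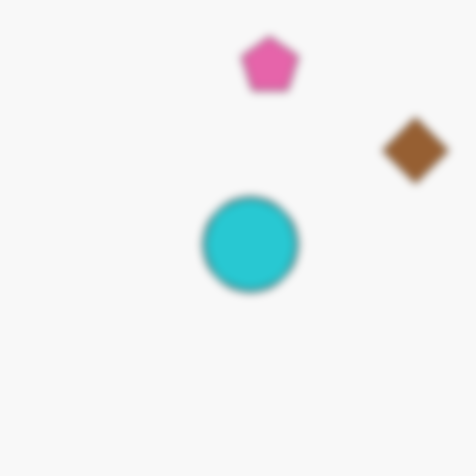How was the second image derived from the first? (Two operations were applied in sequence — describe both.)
Moderately blurred, then flipped horizontally (left ↔ right).

Shape edges and outlines are uniformly softened across the whole image. The brown diamond is in the top-left of the first image and the top-right of the second — shapes on opposite sides of the vertical midline have swapped in a mirror flip.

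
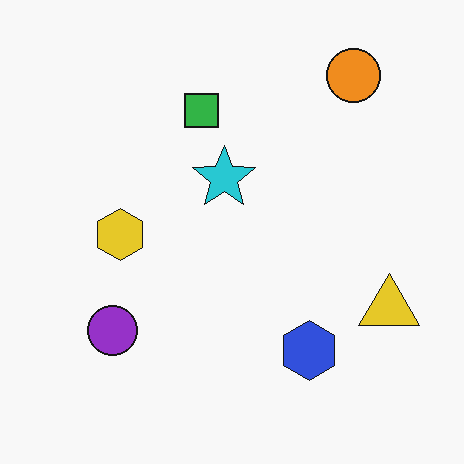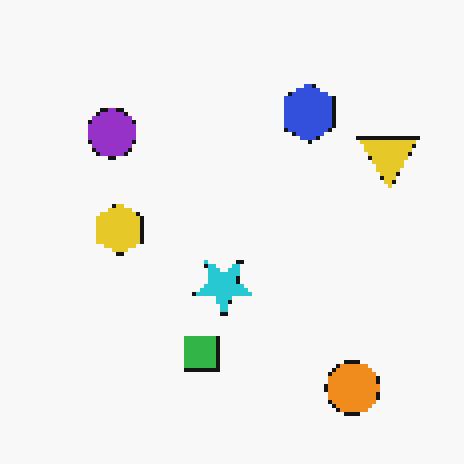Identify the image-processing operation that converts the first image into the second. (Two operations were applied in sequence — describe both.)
It was flipped vertically (top ↔ bottom), then mildly pixelated.

The orange circle is in the top-right of the first image and the bottom-right of the second — shapes on opposite sides of the horizontal midline have swapped in a mirror flip. Shapes are reduced to large square blocks; fine edges and outlines are lost — a downscale-then-upscale (mosaic) effect.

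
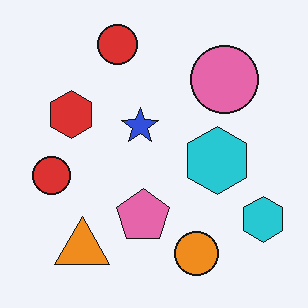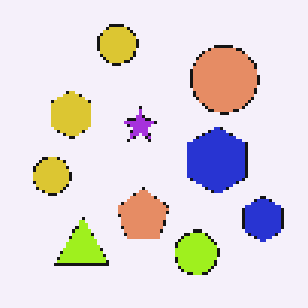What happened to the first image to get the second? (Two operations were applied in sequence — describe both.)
This is the original image lightly pixelated (a mild mosaic effect), then hue-shifted slightly.

Shapes are reduced to large square blocks; fine edges and outlines are lost — a downscale-then-upscale (mosaic) effect. Every shape's color has rotated by the same amount around the hue wheel — a uniform hue shift.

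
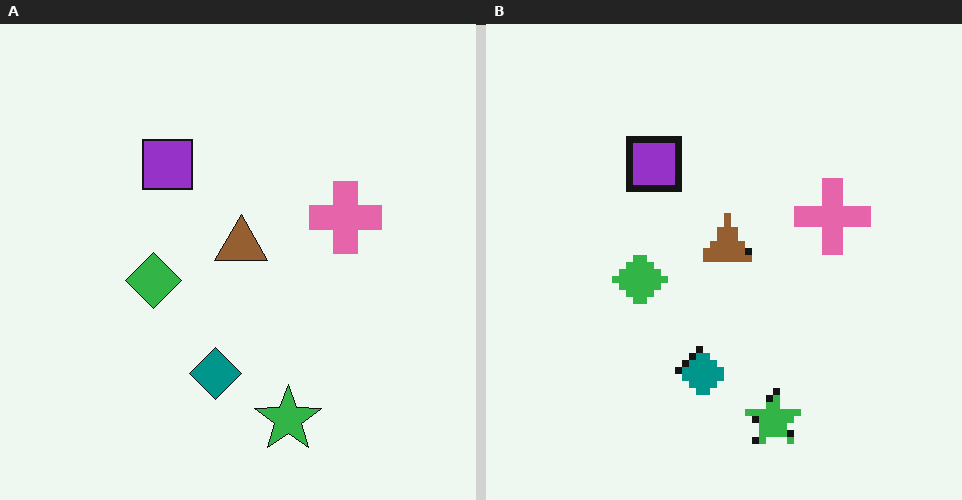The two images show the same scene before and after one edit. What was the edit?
The right (B) image is the left (A) moderately pixelated.

Shapes are reduced to large square blocks; fine edges and outlines are lost — a downscale-then-upscale (mosaic) effect.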